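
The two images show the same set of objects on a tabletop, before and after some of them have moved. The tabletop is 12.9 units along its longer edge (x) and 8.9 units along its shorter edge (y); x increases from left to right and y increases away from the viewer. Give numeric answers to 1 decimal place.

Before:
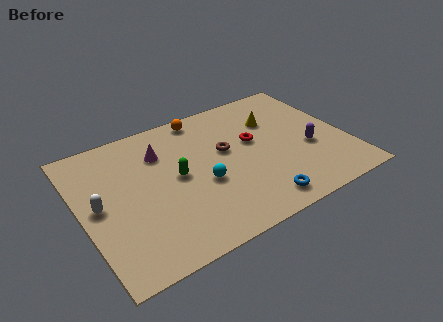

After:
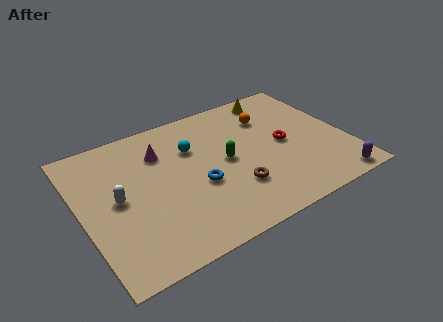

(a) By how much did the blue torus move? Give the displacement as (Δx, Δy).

(-2.5, 2.4)

The blue torus started near (8.0, 1.2) and ended near (5.5, 3.6).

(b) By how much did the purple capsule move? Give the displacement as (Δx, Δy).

(0.7, -2.7)

The purple capsule started near (11.0, 3.5) and ended near (11.7, 0.8).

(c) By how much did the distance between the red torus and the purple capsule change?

+1.0

Before: roughly 3.0 units apart; after: 4.0. That's 1.0 units further apart.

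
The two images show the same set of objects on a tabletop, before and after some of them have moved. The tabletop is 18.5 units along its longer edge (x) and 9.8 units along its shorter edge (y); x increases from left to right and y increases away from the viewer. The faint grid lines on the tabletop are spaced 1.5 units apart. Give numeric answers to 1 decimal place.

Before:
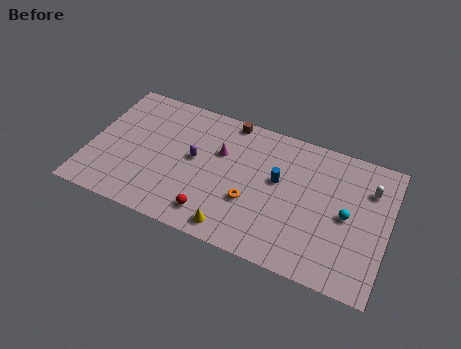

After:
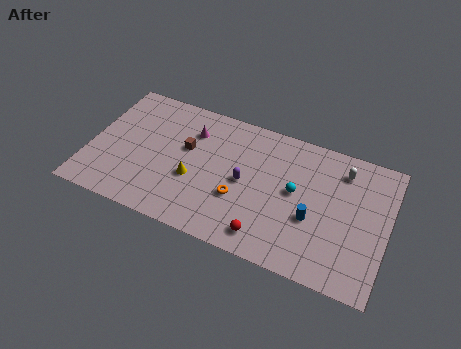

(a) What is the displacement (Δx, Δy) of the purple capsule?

(3.2, -0.5)

From the two frames, the purple capsule sits at roughly (6.5, 5.3) before and (9.7, 4.8) after.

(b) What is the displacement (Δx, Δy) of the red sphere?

(3.4, -0.2)

The red sphere started near (8.0, 1.7) and ended near (11.4, 1.5).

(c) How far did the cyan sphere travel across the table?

3.2

From (16.0, 4.8) to (12.8, 5.3), the cyan sphere covered √(3.2² + 0.5²) ≈ 3.2 units.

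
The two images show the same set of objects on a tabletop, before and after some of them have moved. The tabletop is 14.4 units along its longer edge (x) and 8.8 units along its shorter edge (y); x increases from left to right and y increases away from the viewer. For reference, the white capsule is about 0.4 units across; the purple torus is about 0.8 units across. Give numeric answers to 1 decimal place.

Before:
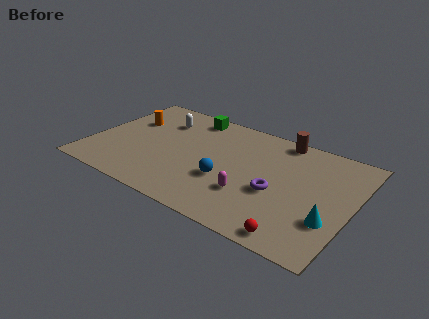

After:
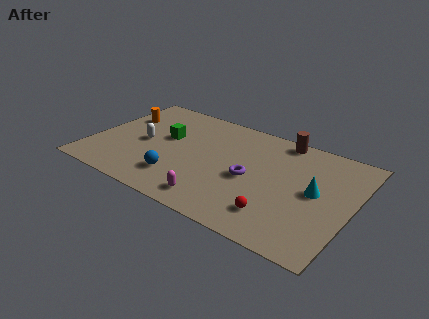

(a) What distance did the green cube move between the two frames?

2.7

The green cube moved from about (4.9, 7.7) to (3.9, 5.2), a distance of √(1.0² + 2.5²) ≈ 2.7.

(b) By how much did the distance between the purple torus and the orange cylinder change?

-1.0

Before: roughly 9.0 units apart; after: 8.0. That's 1.0 units closer together.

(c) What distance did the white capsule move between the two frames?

2.5

The white capsule moved from about (3.4, 6.6) to (2.8, 4.2), a distance of √(0.6² + 2.4²) ≈ 2.5.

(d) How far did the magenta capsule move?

2.2

From (9.1, 2.7) to (7.4, 1.3), the magenta capsule covered √(1.7² + 1.4²) ≈ 2.2 units.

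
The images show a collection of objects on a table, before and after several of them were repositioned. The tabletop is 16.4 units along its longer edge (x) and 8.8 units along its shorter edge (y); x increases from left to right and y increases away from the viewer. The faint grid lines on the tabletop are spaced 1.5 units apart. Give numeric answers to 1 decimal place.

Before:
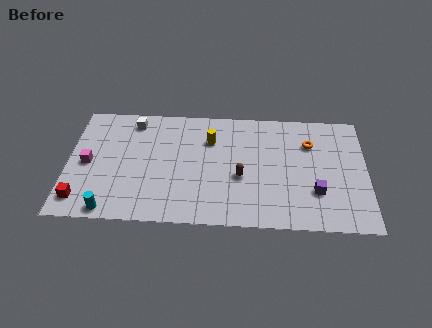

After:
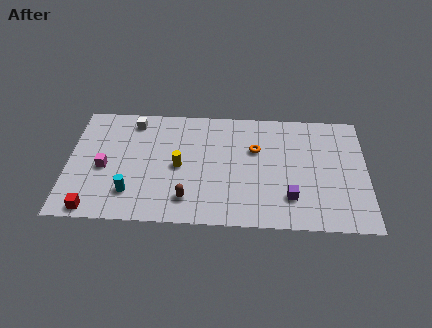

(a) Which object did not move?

the white cube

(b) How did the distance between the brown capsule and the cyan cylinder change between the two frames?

-4.5

They were about 7.6 units apart before and 3.1 after — 4.5 units closer together.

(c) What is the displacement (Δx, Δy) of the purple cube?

(-1.4, -0.5)

The purple cube started near (13.6, 2.7) and ended near (12.2, 2.2).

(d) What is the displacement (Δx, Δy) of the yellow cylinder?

(-1.7, -2.1)

From the two frames, the yellow cylinder sits at roughly (7.8, 6.3) before and (6.1, 4.2) after.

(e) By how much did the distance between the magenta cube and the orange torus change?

-3.9

They were about 12.4 units apart before and 8.5 after — 3.9 units closer together.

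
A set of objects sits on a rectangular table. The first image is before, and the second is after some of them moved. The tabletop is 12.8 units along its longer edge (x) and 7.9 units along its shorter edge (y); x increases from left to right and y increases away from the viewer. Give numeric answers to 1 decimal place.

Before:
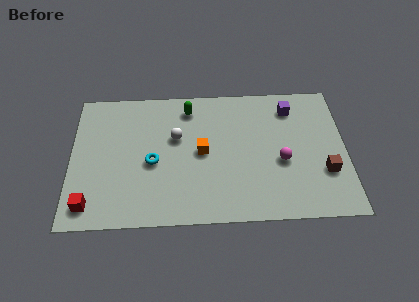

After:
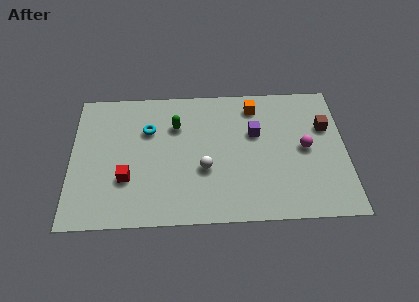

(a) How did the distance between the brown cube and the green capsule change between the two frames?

-0.5

The distance was about 7.5 in the first image and 7.0 in the second, so they moved 0.5 units closer together.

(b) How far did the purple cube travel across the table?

2.2

From (10.3, 6.4) to (8.6, 5.0), the purple cube covered √(1.7² + 1.4²) ≈ 2.2 units.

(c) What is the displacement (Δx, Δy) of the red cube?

(1.7, 1.4)

The red cube was at about (0.9, 1.2) and moved to about (2.6, 2.6).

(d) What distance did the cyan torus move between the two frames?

1.9

The cyan torus was near (3.8, 3.5) before and (3.6, 5.4) after, so it travelled √(0.2² + 1.9²) ≈ 1.9 units.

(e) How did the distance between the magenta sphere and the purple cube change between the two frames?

-0.6

Before: roughly 3.1 units apart; after: 2.5. That's 0.6 units closer together.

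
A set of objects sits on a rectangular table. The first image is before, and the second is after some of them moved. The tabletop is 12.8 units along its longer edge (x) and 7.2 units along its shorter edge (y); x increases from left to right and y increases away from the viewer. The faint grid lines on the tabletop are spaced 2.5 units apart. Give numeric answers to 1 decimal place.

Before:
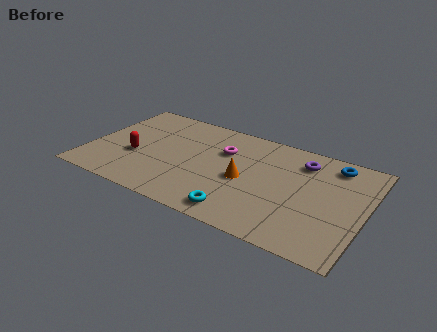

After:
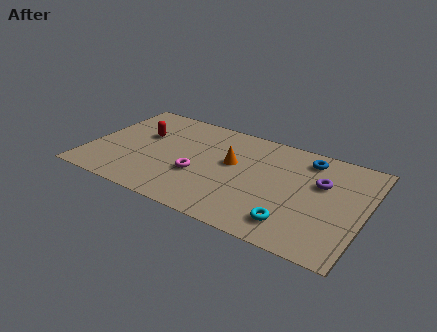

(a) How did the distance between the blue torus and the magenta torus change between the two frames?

+0.6

Before: roughly 5.1 units apart; after: 5.7. That's 0.6 units further apart.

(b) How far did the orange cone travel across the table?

1.1

The orange cone was near (7.3, 3.3) before and (6.6, 4.2) after, so it travelled √(0.7² + 0.9²) ≈ 1.1 units.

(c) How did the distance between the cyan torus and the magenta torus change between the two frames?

+0.7

They were about 4.1 units apart before and 4.8 after — 0.7 units further apart.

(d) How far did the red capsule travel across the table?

1.7

From (2.2, 2.8) to (2.3, 4.5), the red capsule covered √(0.1² + 1.7²) ≈ 1.7 units.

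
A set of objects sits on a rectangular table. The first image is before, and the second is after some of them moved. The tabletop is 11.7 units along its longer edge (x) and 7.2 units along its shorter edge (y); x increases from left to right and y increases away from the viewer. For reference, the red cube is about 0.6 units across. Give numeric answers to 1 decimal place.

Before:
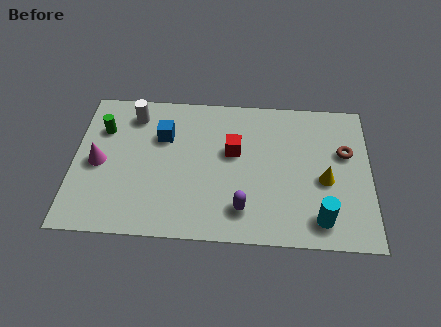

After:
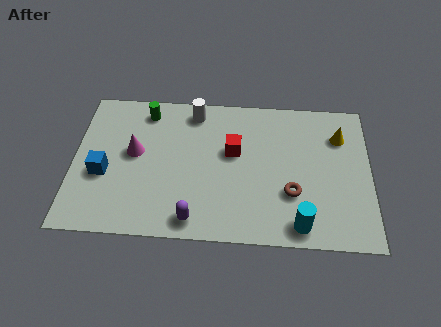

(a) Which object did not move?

the red cube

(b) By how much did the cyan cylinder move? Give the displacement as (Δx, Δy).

(-0.8, -0.3)

The cyan cylinder was at about (9.7, 1.2) and moved to about (8.9, 0.9).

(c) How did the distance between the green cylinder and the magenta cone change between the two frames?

+0.4

Before: roughly 1.7 units apart; after: 2.1. That's 0.4 units further apart.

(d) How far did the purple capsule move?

2.0

From (6.7, 1.5) to (4.8, 0.9), the purple capsule covered √(1.9² + 0.6²) ≈ 2.0 units.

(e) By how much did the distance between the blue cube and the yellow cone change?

+3.0

They were about 6.6 units apart before and 9.6 after — 3.0 units further apart.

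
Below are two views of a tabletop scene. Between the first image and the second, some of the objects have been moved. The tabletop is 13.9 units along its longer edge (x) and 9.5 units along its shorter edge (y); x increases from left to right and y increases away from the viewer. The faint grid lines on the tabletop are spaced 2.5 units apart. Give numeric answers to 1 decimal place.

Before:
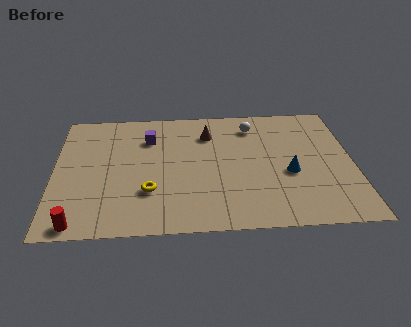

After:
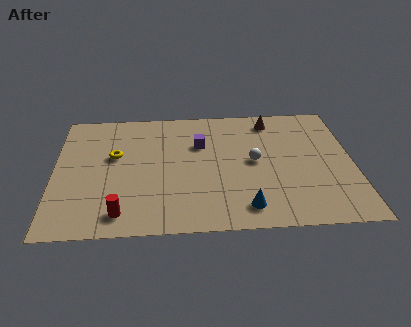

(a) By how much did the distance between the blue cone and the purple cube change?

-1.9

Before: roughly 7.2 units apart; after: 5.3. That's 1.9 units closer together.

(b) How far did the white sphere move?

2.8

From (9.3, 7.7) to (9.3, 4.9), the white sphere covered √(0.0² + 2.8²) ≈ 2.8 units.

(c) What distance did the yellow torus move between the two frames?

3.2

The yellow torus moved from about (4.4, 2.9) to (2.8, 5.7), a distance of √(1.6² + 2.8²) ≈ 3.2.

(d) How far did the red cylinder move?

2.0

The red cylinder was near (1.2, 0.8) before and (3.1, 1.4) after, so it travelled √(1.9² + 0.6²) ≈ 2.0 units.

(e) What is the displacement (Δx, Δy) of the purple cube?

(2.4, -0.6)

The purple cube started near (4.4, 7.0) and ended near (6.8, 6.4).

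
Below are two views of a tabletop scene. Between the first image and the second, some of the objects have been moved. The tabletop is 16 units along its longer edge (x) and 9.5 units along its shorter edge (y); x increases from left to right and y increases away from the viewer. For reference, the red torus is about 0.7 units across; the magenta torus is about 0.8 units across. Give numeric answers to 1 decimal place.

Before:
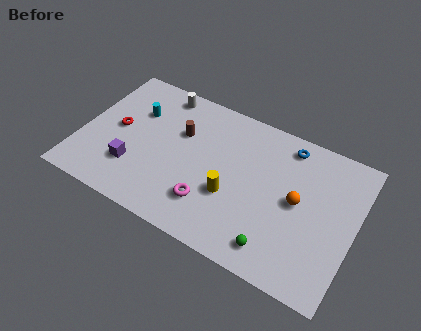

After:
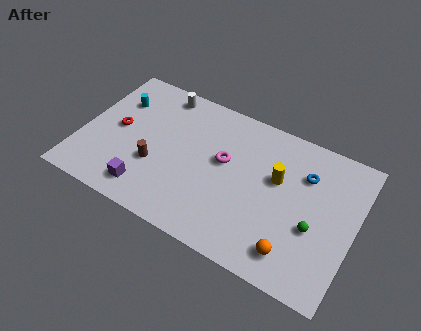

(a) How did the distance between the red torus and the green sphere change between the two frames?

+1.4

They were about 10.5 units apart before and 11.9 after — 1.4 units further apart.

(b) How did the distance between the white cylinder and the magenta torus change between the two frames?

-2.0

The distance was about 7.1 in the first image and 5.1 in the second, so they moved 2.0 units closer together.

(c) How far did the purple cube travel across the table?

1.5

From (3.3, 2.7) to (4.3, 1.6), the purple cube covered √(1.0² + 1.1²) ≈ 1.5 units.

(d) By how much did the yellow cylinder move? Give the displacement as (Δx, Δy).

(2.4, 2.3)

From the two frames, the yellow cylinder sits at roughly (9.0, 3.5) before and (11.4, 5.8) after.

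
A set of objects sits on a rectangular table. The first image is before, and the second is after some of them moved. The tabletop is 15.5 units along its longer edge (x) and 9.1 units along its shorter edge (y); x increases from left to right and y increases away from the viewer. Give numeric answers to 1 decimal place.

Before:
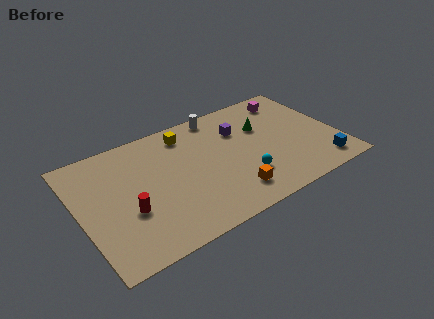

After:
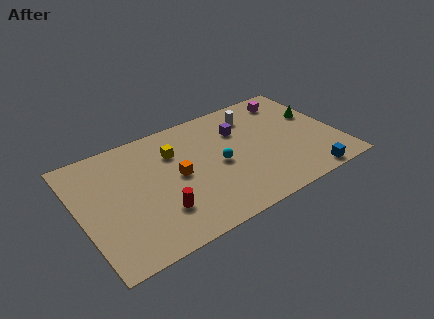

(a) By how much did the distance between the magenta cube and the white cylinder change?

-2.0

Before: roughly 4.4 units apart; after: 2.4. That's 2.0 units closer together.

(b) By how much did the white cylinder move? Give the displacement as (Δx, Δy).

(2.0, -1.0)

The white cylinder was at about (8.9, 8.2) and moved to about (10.9, 7.2).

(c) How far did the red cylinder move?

1.9

From (2.7, 3.4) to (4.4, 2.5), the red cylinder covered √(1.7² + 0.9²) ≈ 1.9 units.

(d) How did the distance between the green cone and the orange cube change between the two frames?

+3.8

Before: roughly 5.0 units apart; after: 8.8. That's 3.8 units further apart.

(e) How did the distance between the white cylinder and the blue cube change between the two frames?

-1.8

Before: roughly 8.6 units apart; after: 6.8. That's 1.8 units closer together.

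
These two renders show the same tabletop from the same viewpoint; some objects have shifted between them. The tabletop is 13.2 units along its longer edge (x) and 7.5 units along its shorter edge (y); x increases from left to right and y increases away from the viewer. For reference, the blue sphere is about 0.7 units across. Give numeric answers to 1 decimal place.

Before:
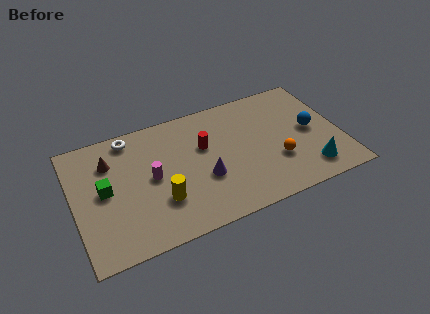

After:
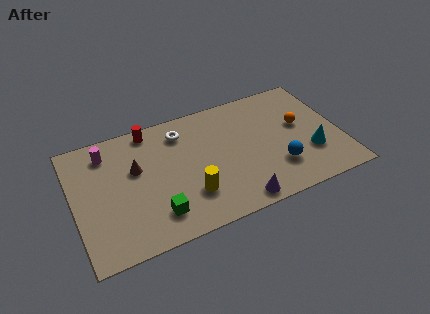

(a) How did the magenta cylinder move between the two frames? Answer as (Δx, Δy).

(-2.0, 2.3)

The magenta cylinder was at about (3.8, 3.8) and moved to about (1.8, 6.1).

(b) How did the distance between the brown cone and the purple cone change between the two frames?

+0.8

The distance was about 5.2 in the first image and 6.0 in the second, so they moved 0.8 units further apart.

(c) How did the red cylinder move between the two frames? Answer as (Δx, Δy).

(-2.5, 2.0)

The red cylinder started near (6.5, 4.7) and ended near (4.0, 6.7).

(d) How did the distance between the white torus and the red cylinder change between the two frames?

-2.3

They were about 4.0 units apart before and 1.7 after — 2.3 units closer together.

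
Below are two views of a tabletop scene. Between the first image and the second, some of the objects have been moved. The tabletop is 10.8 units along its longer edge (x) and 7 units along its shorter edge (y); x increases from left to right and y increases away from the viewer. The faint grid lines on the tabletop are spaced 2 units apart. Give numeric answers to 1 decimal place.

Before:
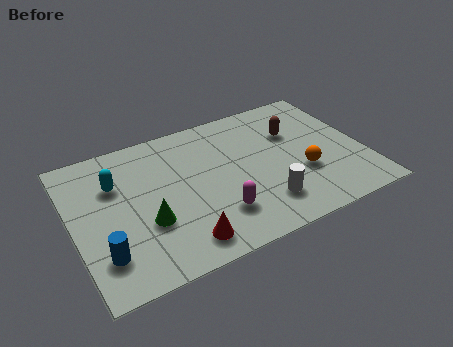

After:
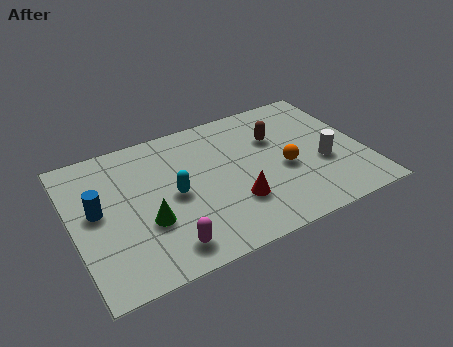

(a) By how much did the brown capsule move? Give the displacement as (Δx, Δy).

(-0.7, 0.0)

From the two frames, the brown capsule sits at roughly (8.4, 4.7) before and (7.7, 4.7) after.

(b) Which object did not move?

the green cone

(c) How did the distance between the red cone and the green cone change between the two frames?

+1.4

The distance was about 1.8 in the first image and 3.2 in the second, so they moved 1.4 units further apart.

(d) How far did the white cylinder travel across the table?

2.6

The white cylinder moved from about (6.8, 1.6) to (9.2, 2.7), a distance of √(2.4² + 1.1²) ≈ 2.6.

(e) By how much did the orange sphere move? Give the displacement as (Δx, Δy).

(-0.6, 0.5)

The orange sphere started near (8.4, 2.5) and ended near (7.8, 3.0).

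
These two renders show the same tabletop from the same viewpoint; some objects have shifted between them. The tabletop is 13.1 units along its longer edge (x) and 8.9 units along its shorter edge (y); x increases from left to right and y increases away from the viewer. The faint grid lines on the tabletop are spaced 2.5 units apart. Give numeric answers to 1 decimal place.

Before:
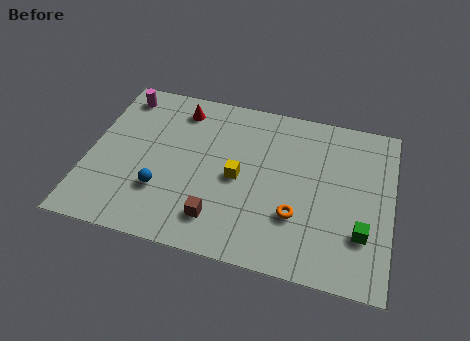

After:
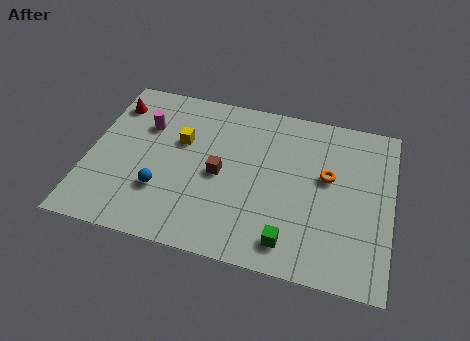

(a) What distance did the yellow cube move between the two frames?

3.0

The yellow cube moved from about (6.5, 4.2) to (3.9, 5.6), a distance of √(2.6² + 1.4²) ≈ 3.0.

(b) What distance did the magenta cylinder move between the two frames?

1.9

The magenta cylinder was near (1.1, 7.6) before and (2.3, 6.1) after, so it travelled √(1.2² + 1.5²) ≈ 1.9 units.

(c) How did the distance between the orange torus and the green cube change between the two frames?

+1.2

The distance was about 2.8 in the first image and 4.0 in the second, so they moved 1.2 units further apart.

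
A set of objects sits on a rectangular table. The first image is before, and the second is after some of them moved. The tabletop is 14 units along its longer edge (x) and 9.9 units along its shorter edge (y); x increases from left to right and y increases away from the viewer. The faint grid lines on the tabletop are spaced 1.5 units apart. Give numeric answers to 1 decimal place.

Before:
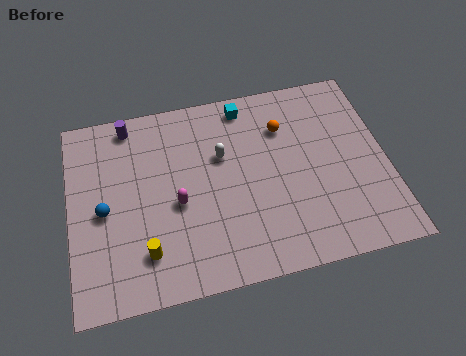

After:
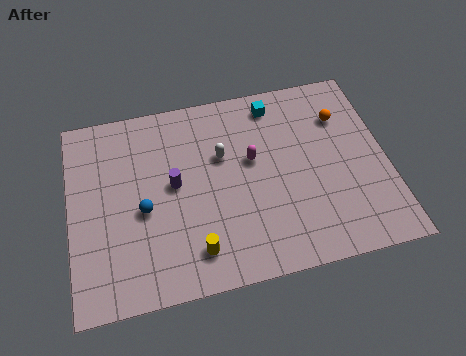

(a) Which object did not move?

the white capsule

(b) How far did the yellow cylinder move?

2.1

The yellow cylinder moved from about (3.2, 2.2) to (5.3, 1.8), a distance of √(2.1² + 0.4²) ≈ 2.1.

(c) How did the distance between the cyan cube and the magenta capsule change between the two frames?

-2.5

Before: roughly 5.5 units apart; after: 3.0. That's 2.5 units closer together.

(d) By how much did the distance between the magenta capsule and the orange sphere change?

-1.4

Before: roughly 5.7 units apart; after: 4.3. That's 1.4 units closer together.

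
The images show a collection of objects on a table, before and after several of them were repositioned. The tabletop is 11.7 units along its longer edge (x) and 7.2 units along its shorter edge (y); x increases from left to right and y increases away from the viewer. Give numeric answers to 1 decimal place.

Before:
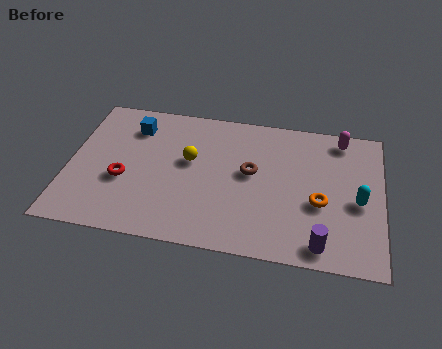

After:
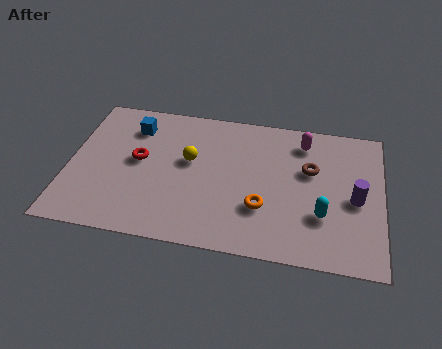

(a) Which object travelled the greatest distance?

the purple cylinder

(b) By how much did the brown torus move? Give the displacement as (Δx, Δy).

(2.2, 0.5)

From the two frames, the brown torus sits at roughly (6.8, 4.0) before and (9.0, 4.5) after.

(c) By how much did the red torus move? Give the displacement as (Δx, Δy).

(0.5, 1.1)

From the two frames, the red torus sits at roughly (2.1, 2.8) before and (2.6, 3.9) after.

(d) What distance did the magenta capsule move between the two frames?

1.5

The magenta capsule moved from about (10.1, 6.3) to (8.7, 5.9), a distance of √(1.4² + 0.4²) ≈ 1.5.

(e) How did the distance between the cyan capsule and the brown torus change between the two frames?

-1.8

Before: roughly 4.1 units apart; after: 2.3. That's 1.8 units closer together.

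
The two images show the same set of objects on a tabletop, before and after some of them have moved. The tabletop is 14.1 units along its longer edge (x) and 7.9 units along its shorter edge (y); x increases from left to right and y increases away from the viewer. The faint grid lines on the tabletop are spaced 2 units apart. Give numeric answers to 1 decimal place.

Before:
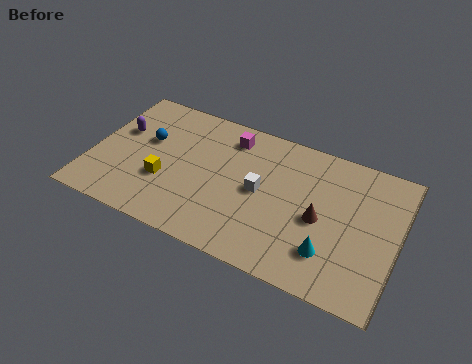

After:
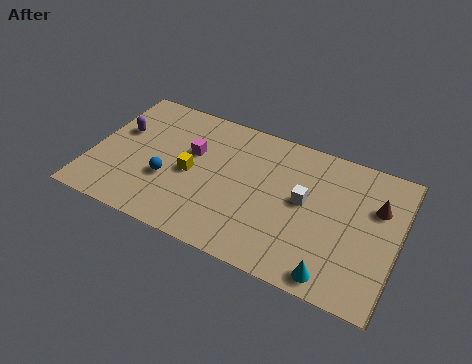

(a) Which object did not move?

the purple capsule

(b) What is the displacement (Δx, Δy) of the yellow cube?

(1.1, 0.9)

From the two frames, the yellow cube sits at roughly (3.5, 2.8) before and (4.6, 3.7) after.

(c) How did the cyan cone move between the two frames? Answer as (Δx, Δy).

(0.3, -1.1)

The cyan cone started near (11.2, 2.0) and ended near (11.5, 0.9).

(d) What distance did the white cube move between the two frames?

2.0

The white cube moved from about (7.8, 4.0) to (9.8, 4.3), a distance of √(2.0² + 0.3²) ≈ 2.0.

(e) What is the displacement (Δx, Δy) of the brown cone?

(2.4, 1.7)

From the two frames, the brown cone sits at roughly (10.6, 3.6) before and (13.0, 5.3) after.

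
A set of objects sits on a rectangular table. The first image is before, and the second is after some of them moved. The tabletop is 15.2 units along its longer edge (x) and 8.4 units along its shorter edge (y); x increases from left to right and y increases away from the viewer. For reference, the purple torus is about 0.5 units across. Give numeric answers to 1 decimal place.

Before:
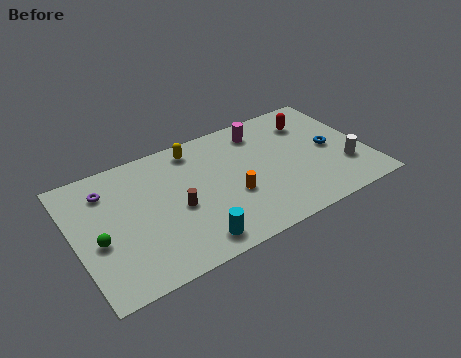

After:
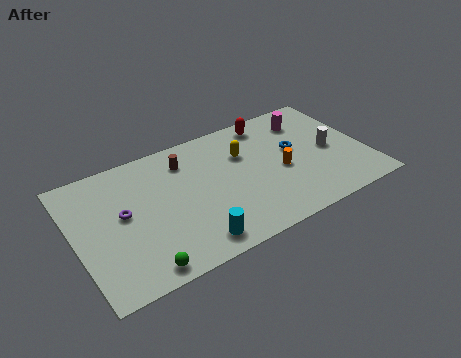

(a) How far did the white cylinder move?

1.6

The white cylinder was near (13.9, 2.5) before and (13.4, 4.0) after, so it travelled √(0.5² + 1.5²) ≈ 1.6 units.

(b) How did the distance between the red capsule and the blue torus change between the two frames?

+0.3

They were about 2.4 units apart before and 2.7 after — 0.3 units further apart.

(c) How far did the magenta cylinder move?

2.5

From (10.1, 6.9) to (12.6, 6.6), the magenta cylinder covered √(2.5² + 0.3²) ≈ 2.5 units.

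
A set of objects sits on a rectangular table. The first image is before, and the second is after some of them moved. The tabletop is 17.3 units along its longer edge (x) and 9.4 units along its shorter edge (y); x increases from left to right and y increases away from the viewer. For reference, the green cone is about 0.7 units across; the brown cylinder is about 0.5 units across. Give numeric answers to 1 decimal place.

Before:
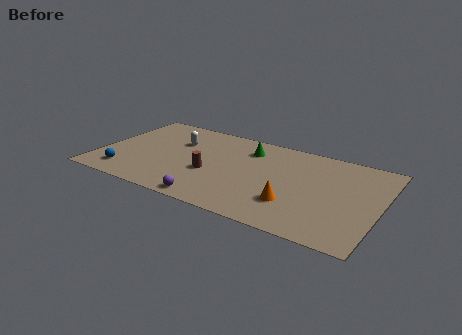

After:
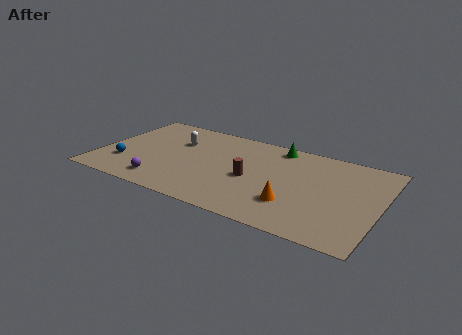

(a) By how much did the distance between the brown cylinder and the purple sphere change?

+3.0

They were about 2.8 units apart before and 5.8 after — 3.0 units further apart.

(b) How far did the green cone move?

2.0

From (8.9, 7.3) to (10.6, 8.3), the green cone covered √(1.7² + 1.0²) ≈ 2.0 units.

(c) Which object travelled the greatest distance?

the purple sphere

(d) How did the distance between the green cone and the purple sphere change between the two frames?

+2.6

Before: roughly 6.6 units apart; after: 9.2. That's 2.6 units further apart.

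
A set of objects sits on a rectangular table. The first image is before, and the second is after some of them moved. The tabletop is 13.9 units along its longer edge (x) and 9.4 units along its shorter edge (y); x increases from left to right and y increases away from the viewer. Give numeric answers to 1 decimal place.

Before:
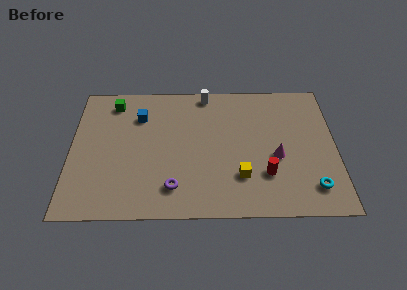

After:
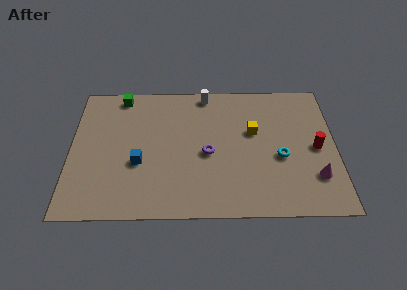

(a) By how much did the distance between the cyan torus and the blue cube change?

-2.9

Before: roughly 10.3 units apart; after: 7.4. That's 2.9 units closer together.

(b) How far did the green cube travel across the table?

0.6

The green cube was near (2.2, 7.9) before and (2.6, 8.4) after, so it travelled √(0.4² + 0.5²) ≈ 0.6 units.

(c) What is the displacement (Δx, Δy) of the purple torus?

(1.8, 2.3)

The purple torus started near (5.4, 1.9) and ended near (7.2, 4.2).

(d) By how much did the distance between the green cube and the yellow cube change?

-1.0

They were about 8.5 units apart before and 7.5 after — 1.0 units closer together.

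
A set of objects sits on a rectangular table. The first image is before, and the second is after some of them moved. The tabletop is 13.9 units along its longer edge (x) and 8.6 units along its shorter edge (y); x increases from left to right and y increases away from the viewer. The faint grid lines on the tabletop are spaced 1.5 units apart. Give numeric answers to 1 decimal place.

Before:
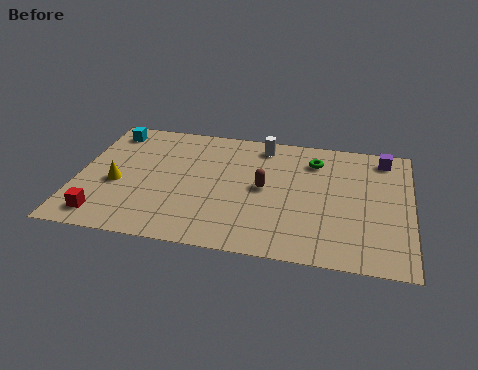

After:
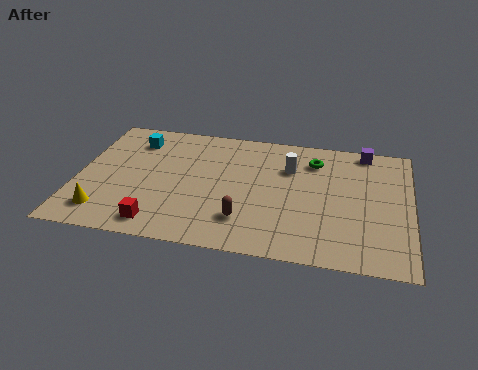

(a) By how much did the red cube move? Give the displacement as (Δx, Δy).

(2.3, -0.1)

The red cube was at about (1.3, 1.3) and moved to about (3.6, 1.2).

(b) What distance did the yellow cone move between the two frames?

2.0

The yellow cone moved from about (1.7, 3.6) to (1.3, 1.6), a distance of √(0.4² + 2.0²) ≈ 2.0.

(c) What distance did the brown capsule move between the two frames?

2.4

From (7.8, 4.4) to (7.1, 2.1), the brown capsule covered √(0.7² + 2.3²) ≈ 2.4 units.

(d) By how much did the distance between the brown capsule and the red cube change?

-3.6

They were about 7.2 units apart before and 3.6 after — 3.6 units closer together.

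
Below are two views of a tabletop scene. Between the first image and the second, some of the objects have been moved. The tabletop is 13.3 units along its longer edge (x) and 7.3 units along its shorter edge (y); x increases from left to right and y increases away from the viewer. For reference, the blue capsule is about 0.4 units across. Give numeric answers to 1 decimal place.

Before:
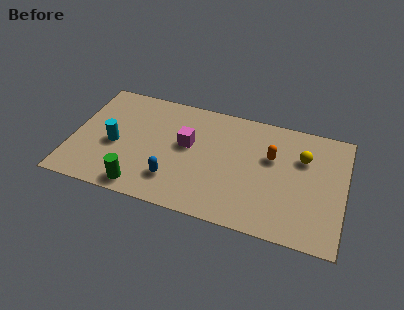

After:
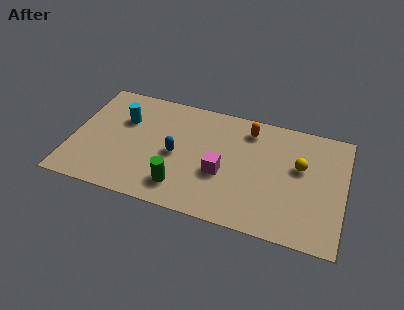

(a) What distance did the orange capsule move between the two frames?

1.8

The orange capsule was near (9.7, 4.6) before and (8.5, 6.0) after, so it travelled √(1.2² + 1.4²) ≈ 1.8 units.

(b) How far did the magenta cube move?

2.2

The magenta cube moved from about (5.6, 4.2) to (7.4, 2.9), a distance of √(1.8² + 1.3²) ≈ 2.2.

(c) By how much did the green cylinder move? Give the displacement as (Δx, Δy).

(1.9, 0.6)

The green cylinder was at about (3.6, 0.9) and moved to about (5.5, 1.5).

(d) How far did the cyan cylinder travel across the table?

1.7

The cyan cylinder was near (2.1, 3.2) before and (2.4, 4.9) after, so it travelled √(0.3² + 1.7²) ≈ 1.7 units.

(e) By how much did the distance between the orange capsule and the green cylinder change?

-1.7

The distance was about 7.1 in the first image and 5.4 in the second, so they moved 1.7 units closer together.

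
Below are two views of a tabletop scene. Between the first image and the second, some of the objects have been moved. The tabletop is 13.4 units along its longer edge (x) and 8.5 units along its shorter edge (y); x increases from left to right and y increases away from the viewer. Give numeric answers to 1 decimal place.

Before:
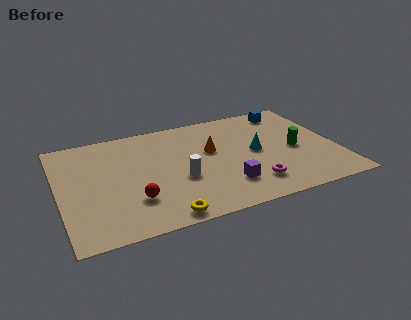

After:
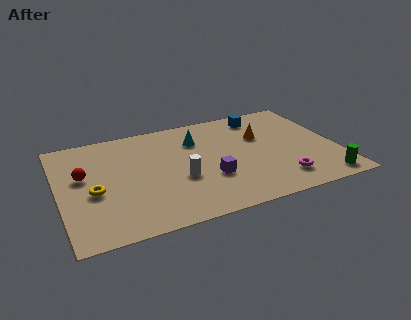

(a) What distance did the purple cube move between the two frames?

1.1

From (7.8, 2.1) to (7.1, 2.9), the purple cube covered √(0.7² + 0.8²) ≈ 1.1 units.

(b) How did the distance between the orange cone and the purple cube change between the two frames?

+0.8

The distance was about 3.0 in the first image and 3.8 in the second, so they moved 0.8 units further apart.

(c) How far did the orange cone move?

2.5

The orange cone was near (7.4, 5.1) before and (9.9, 5.5) after, so it travelled √(2.5² + 0.4²) ≈ 2.5 units.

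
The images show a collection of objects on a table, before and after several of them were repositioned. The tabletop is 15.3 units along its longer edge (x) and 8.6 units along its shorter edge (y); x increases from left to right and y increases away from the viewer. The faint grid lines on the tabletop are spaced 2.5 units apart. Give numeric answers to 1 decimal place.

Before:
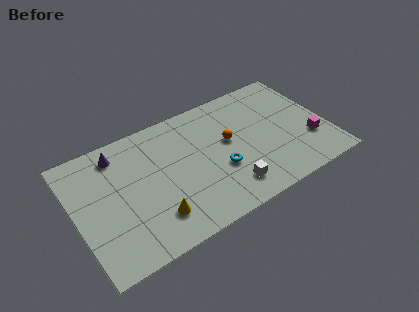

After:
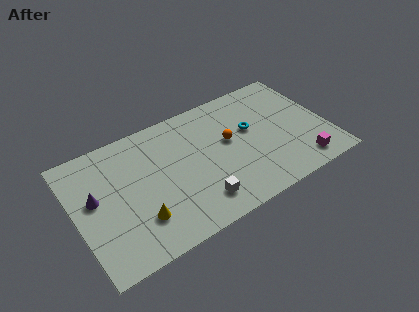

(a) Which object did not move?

the orange sphere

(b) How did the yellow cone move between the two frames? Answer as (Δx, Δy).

(-0.9, 0.3)

The yellow cone started near (4.4, 2.0) and ended near (3.5, 2.3).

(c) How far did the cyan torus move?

2.9

The cyan torus was near (8.6, 3.2) before and (10.8, 5.1) after, so it travelled √(2.2² + 1.9²) ≈ 2.9 units.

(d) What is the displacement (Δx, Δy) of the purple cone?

(-1.7, -2.3)

The purple cone started near (2.9, 7.2) and ended near (1.2, 4.9).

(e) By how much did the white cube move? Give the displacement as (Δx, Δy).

(-1.9, 0.0)

From the two frames, the white cube sits at roughly (8.9, 1.7) before and (7.0, 1.7) after.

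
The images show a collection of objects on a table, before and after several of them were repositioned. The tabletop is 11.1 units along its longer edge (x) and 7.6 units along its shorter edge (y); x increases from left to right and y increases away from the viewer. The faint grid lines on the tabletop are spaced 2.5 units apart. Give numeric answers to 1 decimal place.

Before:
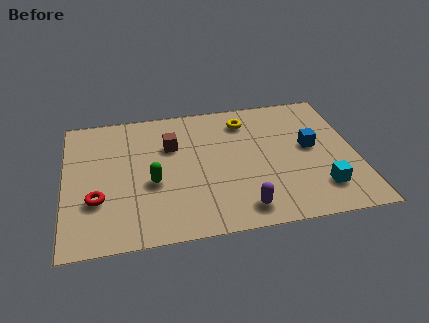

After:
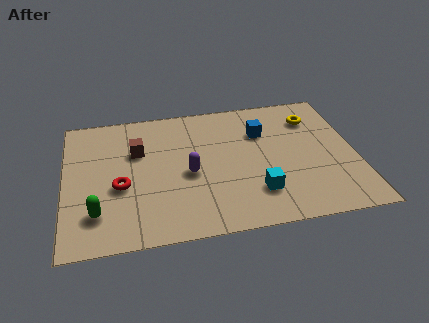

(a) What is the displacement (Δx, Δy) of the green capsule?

(-2.1, -1.3)

The green capsule was at about (3.3, 3.1) and moved to about (1.2, 1.8).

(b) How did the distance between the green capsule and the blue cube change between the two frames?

+1.1

The distance was about 6.2 in the first image and 7.3 in the second, so they moved 1.1 units further apart.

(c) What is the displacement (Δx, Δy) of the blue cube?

(-1.8, 1.2)

From the two frames, the blue cube sits at roughly (9.4, 4.1) before and (7.6, 5.3) after.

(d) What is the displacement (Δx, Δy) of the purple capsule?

(-1.9, 2.3)

The purple capsule was at about (6.6, 1.1) and moved to about (4.7, 3.4).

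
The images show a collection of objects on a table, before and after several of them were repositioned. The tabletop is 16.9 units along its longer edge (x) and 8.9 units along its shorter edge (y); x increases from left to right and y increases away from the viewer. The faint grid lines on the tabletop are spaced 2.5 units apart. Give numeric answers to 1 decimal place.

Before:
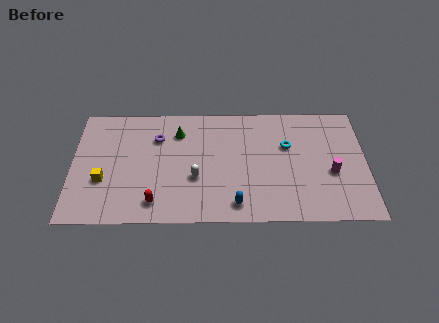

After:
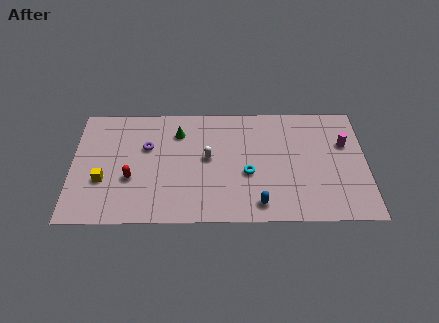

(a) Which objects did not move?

the yellow cube and the green cone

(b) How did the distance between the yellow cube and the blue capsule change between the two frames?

+1.3

The distance was about 7.8 in the first image and 9.1 in the second, so they moved 1.3 units further apart.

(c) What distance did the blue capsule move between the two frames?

1.3

The blue capsule was near (9.4, 1.3) before and (10.7, 1.3) after, so it travelled √(1.3² + 0.0²) ≈ 1.3 units.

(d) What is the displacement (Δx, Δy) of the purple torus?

(-0.6, -0.7)

The purple torus started near (4.9, 6.4) and ended near (4.3, 5.7).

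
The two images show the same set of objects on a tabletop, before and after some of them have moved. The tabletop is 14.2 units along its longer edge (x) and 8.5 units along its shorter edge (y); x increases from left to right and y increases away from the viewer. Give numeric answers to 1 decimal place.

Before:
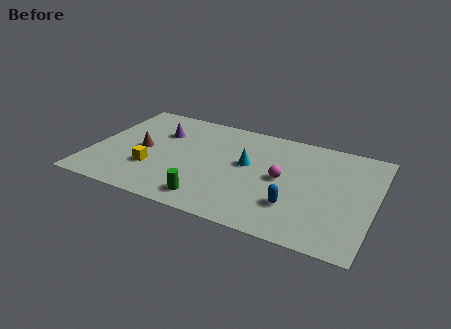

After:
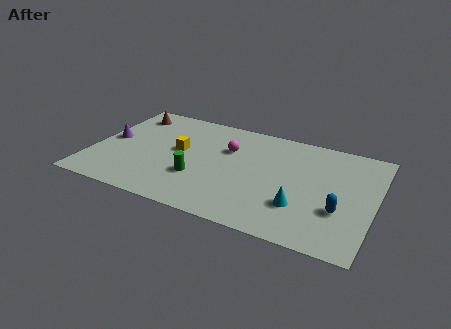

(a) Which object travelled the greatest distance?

the cyan cone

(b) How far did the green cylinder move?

1.7

From (6.3, 1.3) to (5.5, 2.8), the green cylinder covered √(0.8² + 1.5²) ≈ 1.7 units.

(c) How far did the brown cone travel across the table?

3.1

The brown cone was near (2.5, 4.1) before and (1.4, 7.0) after, so it travelled √(1.1² + 2.9²) ≈ 3.1 units.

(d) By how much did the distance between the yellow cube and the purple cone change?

+0.3

The distance was about 3.2 in the first image and 3.5 in the second, so they moved 0.3 units further apart.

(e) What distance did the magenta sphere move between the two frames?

3.2

The magenta sphere moved from about (9.6, 4.3) to (6.7, 5.7), a distance of √(2.9² + 1.4²) ≈ 3.2.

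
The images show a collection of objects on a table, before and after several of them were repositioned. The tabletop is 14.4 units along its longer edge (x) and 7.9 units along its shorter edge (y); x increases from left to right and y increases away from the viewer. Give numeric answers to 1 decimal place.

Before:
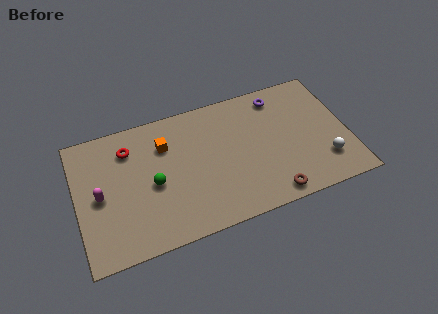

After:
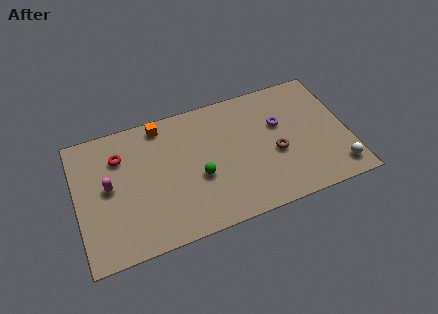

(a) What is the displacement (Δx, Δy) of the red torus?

(-0.5, -0.3)

The red torus was at about (2.9, 6.1) and moved to about (2.4, 5.8).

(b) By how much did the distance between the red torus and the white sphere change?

+1.2

They were about 10.9 units apart before and 12.1 after — 1.2 units further apart.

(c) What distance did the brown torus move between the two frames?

2.5

The brown torus was near (10.0, 0.9) before and (10.5, 3.3) after, so it travelled √(0.5² + 2.4²) ≈ 2.5 units.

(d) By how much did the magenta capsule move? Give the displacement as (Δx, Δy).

(0.5, 0.4)

The magenta capsule was at about (1.2, 3.8) and moved to about (1.7, 4.2).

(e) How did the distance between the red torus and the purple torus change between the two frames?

+0.4

The distance was about 8.1 in the first image and 8.5 in the second, so they moved 0.4 units further apart.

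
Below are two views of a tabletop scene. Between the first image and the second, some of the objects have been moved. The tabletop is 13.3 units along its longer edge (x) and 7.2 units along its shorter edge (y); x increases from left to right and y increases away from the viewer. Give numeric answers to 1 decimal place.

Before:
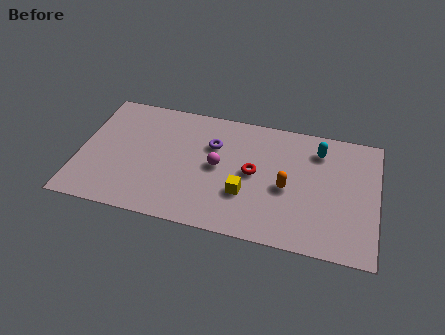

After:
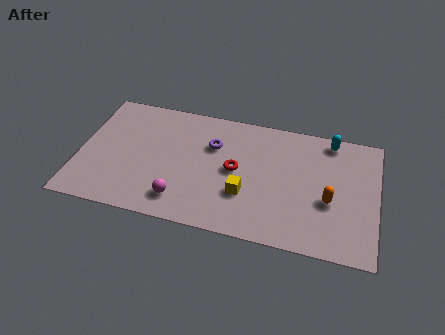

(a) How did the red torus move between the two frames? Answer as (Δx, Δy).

(-0.8, 0.0)

The red torus started near (7.8, 3.7) and ended near (7.0, 3.7).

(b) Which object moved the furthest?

the magenta sphere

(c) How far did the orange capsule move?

1.9

The orange capsule moved from about (9.3, 3.2) to (11.2, 2.9), a distance of √(1.9² + 0.3²) ≈ 1.9.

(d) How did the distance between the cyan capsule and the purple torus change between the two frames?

+0.6

They were about 4.8 units apart before and 5.4 after — 0.6 units further apart.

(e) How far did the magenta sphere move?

2.7

The magenta sphere moved from about (6.2, 3.7) to (4.7, 1.4), a distance of √(1.5² + 2.3²) ≈ 2.7.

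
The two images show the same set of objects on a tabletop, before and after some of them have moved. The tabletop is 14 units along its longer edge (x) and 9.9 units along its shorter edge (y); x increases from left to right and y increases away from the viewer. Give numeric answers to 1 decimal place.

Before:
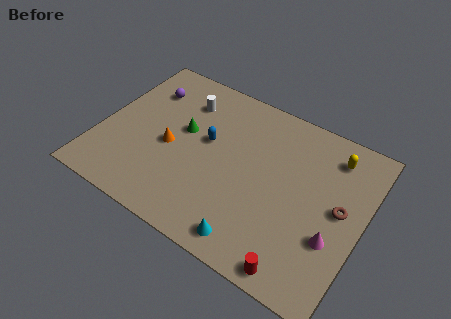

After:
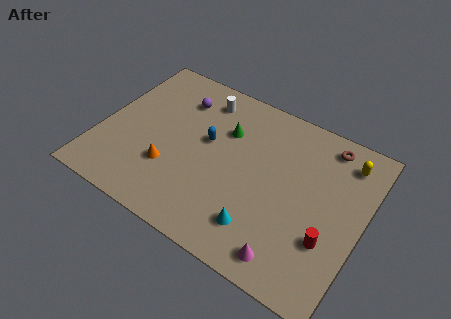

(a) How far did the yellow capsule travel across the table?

0.7

The yellow capsule was near (12.0, 8.1) before and (12.7, 8.1) after, so it travelled √(0.7² + 0.0²) ≈ 0.7 units.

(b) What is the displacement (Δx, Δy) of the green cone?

(2.1, 1.1)

The green cone was at about (4.3, 5.7) and moved to about (6.4, 6.8).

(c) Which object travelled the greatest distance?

the brown torus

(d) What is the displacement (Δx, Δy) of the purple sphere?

(1.8, 0.2)

The purple sphere started near (1.9, 7.4) and ended near (3.7, 7.6).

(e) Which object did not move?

the blue capsule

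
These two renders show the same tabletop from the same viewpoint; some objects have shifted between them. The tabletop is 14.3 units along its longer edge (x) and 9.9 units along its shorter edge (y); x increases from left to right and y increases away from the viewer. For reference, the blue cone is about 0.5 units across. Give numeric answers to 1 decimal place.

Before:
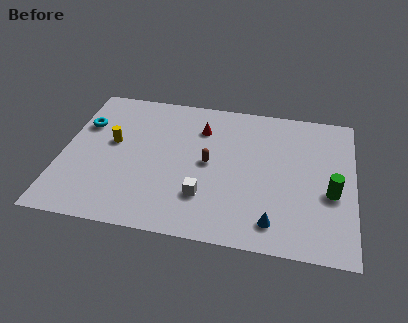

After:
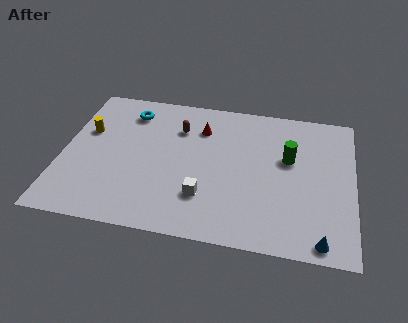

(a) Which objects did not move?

the red cone and the white cube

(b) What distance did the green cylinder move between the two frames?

2.9

From (13.2, 4.0) to (11.1, 6.0), the green cylinder covered √(2.1² + 2.0²) ≈ 2.9 units.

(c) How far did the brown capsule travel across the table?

2.7

From (7.2, 5.0) to (5.6, 7.2), the brown capsule covered √(1.6² + 2.2²) ≈ 2.7 units.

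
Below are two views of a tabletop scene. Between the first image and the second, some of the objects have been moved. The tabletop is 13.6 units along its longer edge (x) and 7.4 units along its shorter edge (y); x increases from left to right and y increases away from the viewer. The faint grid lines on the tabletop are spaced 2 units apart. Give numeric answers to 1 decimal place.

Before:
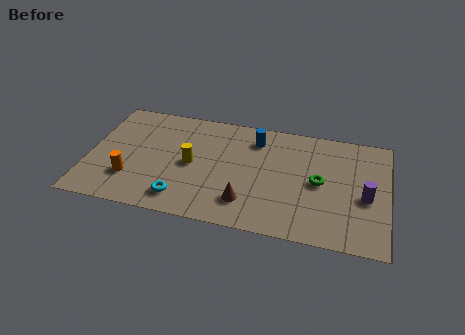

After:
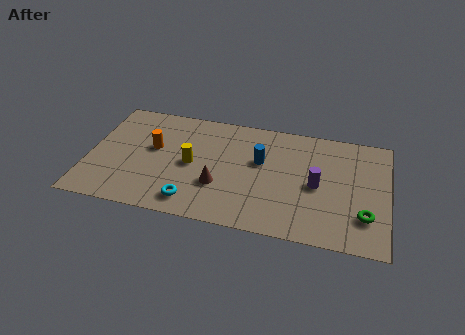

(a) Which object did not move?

the yellow cylinder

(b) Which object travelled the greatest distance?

the green torus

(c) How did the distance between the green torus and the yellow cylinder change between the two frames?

+2.3

Before: roughly 5.8 units apart; after: 8.1. That's 2.3 units further apart.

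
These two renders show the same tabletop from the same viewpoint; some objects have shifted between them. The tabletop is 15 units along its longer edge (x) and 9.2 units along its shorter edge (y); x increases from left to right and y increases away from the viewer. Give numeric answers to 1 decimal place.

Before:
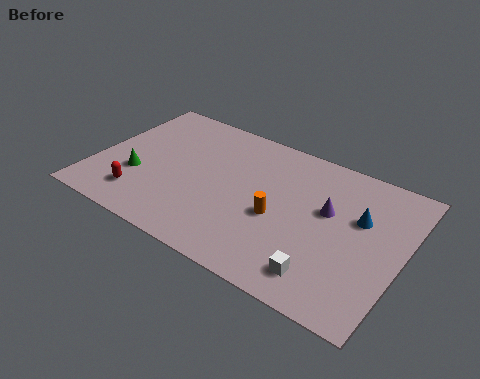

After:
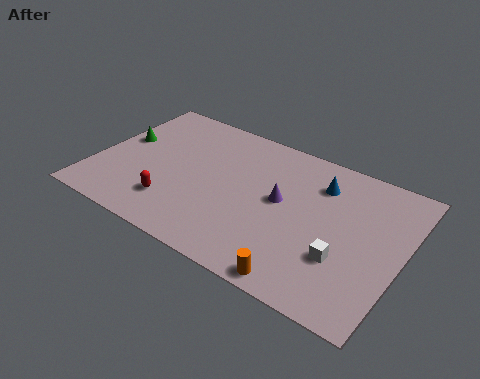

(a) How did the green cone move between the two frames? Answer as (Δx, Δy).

(-1.2, 2.1)

The green cone started near (2.2, 3.2) and ended near (1.0, 5.3).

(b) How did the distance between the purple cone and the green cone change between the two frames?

-1.3

They were about 9.4 units apart before and 8.1 after — 1.3 units closer together.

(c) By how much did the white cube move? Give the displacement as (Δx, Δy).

(0.7, 1.4)

From the two frames, the white cube sits at roughly (11.7, 1.6) before and (12.4, 3.0) after.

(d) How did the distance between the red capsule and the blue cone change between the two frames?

-2.8

They were about 10.9 units apart before and 8.1 after — 2.8 units closer together.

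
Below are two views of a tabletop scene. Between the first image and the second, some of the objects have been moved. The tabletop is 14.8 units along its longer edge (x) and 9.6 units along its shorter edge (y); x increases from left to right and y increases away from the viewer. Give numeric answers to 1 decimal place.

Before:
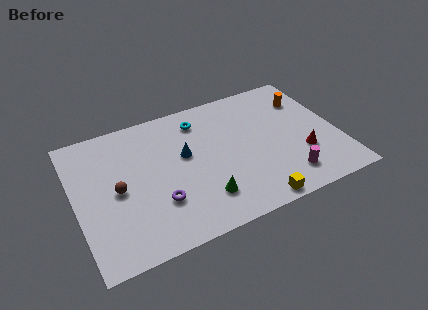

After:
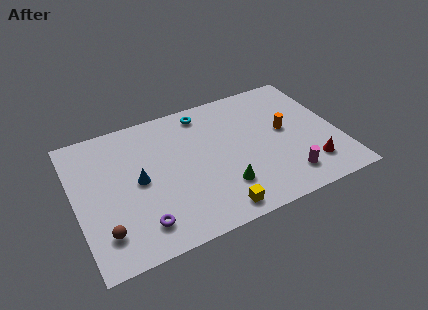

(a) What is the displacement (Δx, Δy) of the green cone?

(1.2, 0.3)

The green cone was at about (6.8, 2.2) and moved to about (8.0, 2.5).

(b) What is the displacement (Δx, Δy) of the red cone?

(0.3, -1.0)

From the two frames, the red cone sits at roughly (12.6, 3.1) before and (12.9, 2.1) after.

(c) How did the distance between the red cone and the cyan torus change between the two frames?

+1.1

Before: roughly 7.1 units apart; after: 8.2. That's 1.1 units further apart.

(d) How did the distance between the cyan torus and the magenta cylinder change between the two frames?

+0.3

The distance was about 7.3 in the first image and 7.6 in the second, so they moved 0.3 units further apart.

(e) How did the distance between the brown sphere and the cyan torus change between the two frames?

+2.9

Before: roughly 5.9 units apart; after: 8.8. That's 2.9 units further apart.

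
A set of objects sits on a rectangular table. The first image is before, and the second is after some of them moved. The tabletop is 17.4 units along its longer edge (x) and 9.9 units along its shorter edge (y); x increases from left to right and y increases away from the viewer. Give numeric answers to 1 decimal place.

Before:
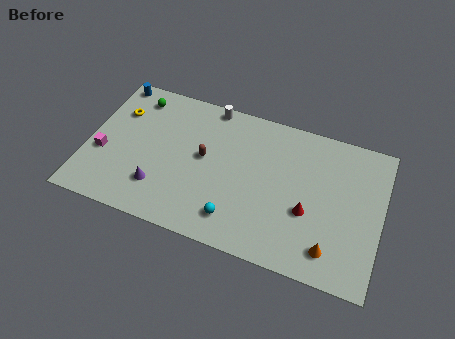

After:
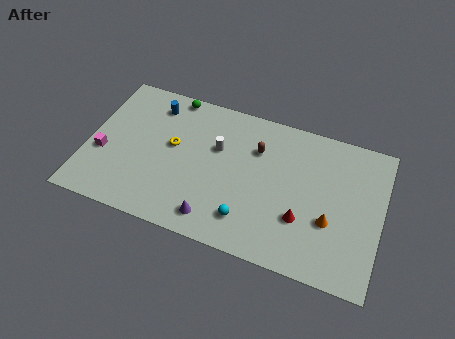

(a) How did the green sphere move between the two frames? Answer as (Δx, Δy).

(2.1, 0.8)

The green sphere was at about (2.5, 8.3) and moved to about (4.6, 9.1).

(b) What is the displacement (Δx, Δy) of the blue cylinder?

(2.6, -0.9)

The blue cylinder started near (1.0, 9.0) and ended near (3.6, 8.1).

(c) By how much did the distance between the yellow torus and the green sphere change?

+1.9

Before: roughly 1.6 units apart; after: 3.5. That's 1.9 units further apart.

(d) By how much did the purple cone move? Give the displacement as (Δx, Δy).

(3.4, -1.0)

The purple cone started near (4.5, 2.5) and ended near (7.9, 1.5).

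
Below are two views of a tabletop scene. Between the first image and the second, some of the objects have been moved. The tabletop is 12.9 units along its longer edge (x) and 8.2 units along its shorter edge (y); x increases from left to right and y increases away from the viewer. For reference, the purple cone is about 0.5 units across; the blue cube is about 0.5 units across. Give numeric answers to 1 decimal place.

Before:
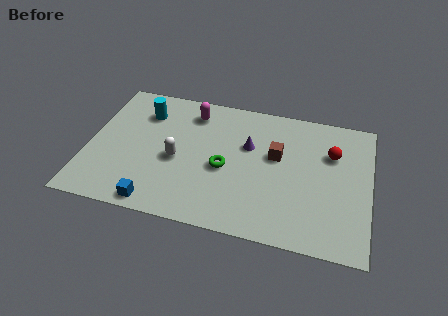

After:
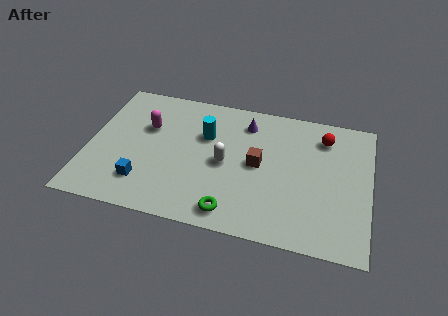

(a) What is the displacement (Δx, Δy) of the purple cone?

(-0.2, 1.4)

From the two frames, the purple cone sits at roughly (7.3, 5.2) before and (7.1, 6.6) after.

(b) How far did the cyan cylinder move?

3.0

The cyan cylinder moved from about (2.4, 6.2) to (5.3, 5.4), a distance of √(2.9² + 0.8²) ≈ 3.0.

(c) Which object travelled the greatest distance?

the cyan cylinder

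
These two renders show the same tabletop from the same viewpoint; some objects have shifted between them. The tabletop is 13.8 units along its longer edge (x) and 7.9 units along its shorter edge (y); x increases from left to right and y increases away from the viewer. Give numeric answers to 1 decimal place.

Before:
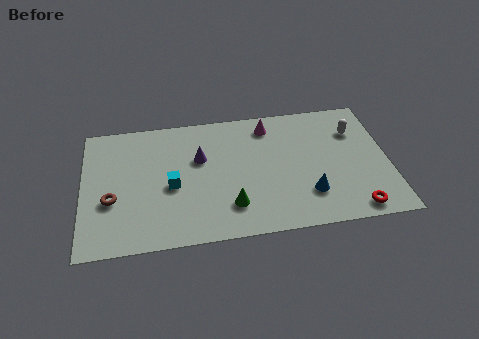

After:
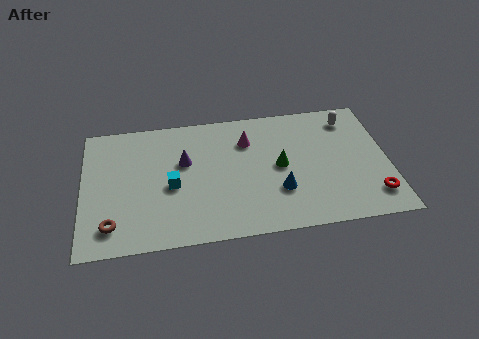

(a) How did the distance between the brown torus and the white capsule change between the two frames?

+0.6

The distance was about 11.4 in the first image and 12.0 in the second, so they moved 0.6 units further apart.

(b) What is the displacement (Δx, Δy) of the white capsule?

(-0.2, 0.8)

The white capsule started near (12.4, 5.7) and ended near (12.2, 6.5).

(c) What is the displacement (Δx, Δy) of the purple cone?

(-0.7, -0.1)

The purple cone started near (5.3, 5.0) and ended near (4.6, 4.9).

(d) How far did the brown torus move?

1.5

The brown torus moved from about (1.3, 3.0) to (1.3, 1.5), a distance of √(0.0² + 1.5²) ≈ 1.5.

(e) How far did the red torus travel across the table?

1.1

The red torus was near (12.1, 0.9) before and (13.0, 1.6) after, so it travelled √(0.9² + 0.7²) ≈ 1.1 units.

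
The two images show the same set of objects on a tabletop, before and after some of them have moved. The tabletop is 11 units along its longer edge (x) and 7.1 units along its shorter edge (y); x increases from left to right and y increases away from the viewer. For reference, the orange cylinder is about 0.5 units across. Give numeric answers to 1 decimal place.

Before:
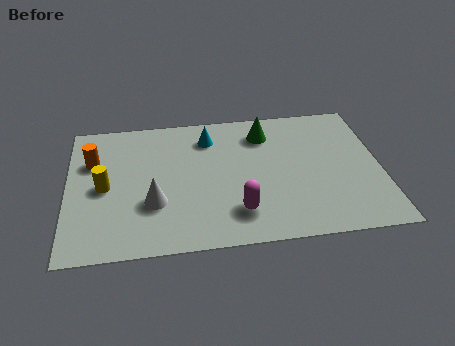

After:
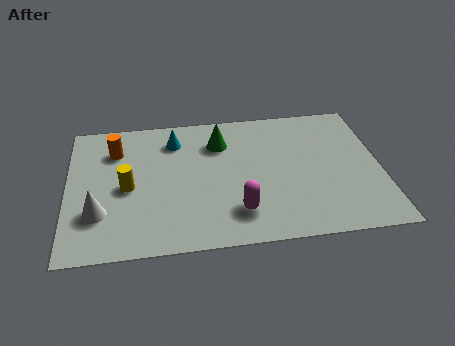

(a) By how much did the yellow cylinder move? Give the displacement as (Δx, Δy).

(0.8, -0.1)

The yellow cylinder was at about (1.3, 3.4) and moved to about (2.1, 3.3).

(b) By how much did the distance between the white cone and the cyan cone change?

+0.6

They were about 3.8 units apart before and 4.4 after — 0.6 units further apart.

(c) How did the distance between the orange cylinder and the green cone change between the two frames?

-2.5

They were about 6.2 units apart before and 3.7 after — 2.5 units closer together.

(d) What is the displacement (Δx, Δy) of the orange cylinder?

(0.8, 0.5)

From the two frames, the orange cylinder sits at roughly (0.9, 4.8) before and (1.7, 5.3) after.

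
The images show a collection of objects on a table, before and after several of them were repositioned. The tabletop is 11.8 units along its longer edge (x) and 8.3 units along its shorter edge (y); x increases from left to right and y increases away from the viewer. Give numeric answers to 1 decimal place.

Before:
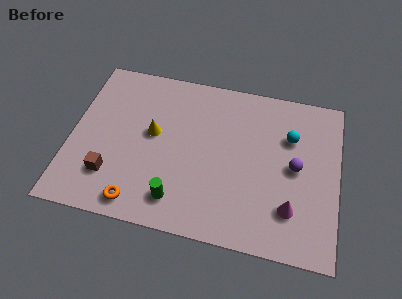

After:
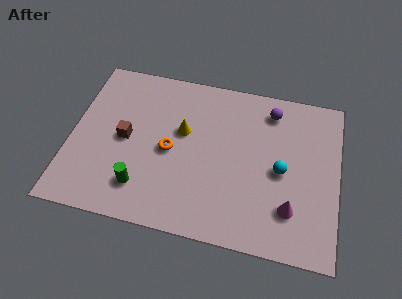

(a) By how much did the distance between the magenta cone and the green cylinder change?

+1.6

The distance was about 4.9 in the first image and 6.5 in the second, so they moved 1.6 units further apart.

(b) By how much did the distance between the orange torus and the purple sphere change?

-2.2

They were about 7.4 units apart before and 5.2 after — 2.2 units closer together.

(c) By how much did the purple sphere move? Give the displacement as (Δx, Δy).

(-1.2, 2.7)

The purple sphere started near (9.9, 4.2) and ended near (8.7, 6.9).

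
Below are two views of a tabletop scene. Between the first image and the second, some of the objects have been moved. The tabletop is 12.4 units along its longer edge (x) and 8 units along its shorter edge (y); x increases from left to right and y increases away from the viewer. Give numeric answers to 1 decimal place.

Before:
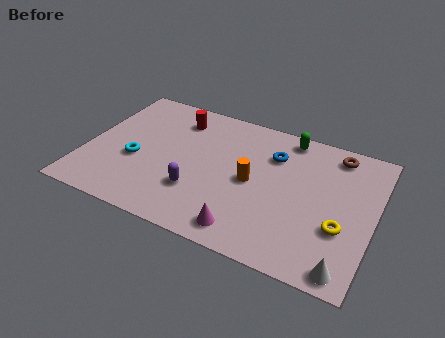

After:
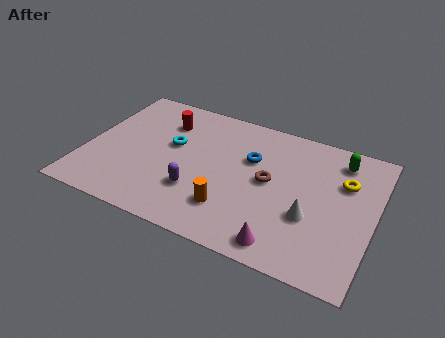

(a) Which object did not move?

the purple capsule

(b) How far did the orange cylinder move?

2.0

From (7.2, 3.9) to (6.5, 2.0), the orange cylinder covered √(0.7² + 1.9²) ≈ 2.0 units.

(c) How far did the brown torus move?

3.7

The brown torus moved from about (10.5, 6.9) to (7.9, 4.2), a distance of √(2.6² + 2.7²) ≈ 3.7.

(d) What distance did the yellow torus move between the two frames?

2.6

From (11.1, 2.8) to (11.0, 5.4), the yellow torus covered √(0.1² + 2.6²) ≈ 2.6 units.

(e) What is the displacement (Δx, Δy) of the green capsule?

(2.3, -0.5)

The green capsule was at about (8.4, 7.1) and moved to about (10.7, 6.6).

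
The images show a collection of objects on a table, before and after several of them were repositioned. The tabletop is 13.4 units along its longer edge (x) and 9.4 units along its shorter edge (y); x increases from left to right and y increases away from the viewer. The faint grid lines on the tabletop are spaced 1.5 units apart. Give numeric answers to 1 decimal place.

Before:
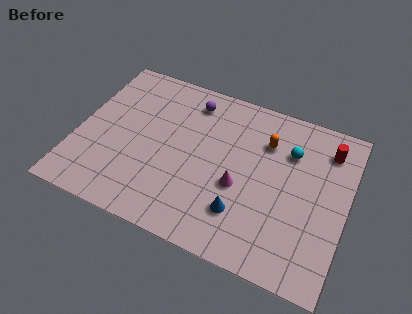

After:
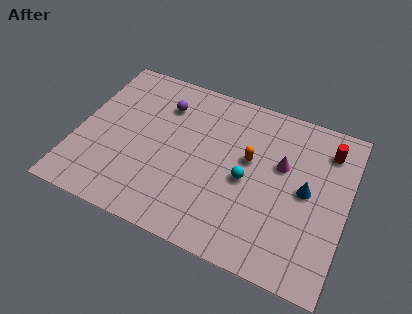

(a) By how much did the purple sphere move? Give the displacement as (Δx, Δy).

(-1.3, -0.7)

From the two frames, the purple sphere sits at roughly (5.3, 7.8) before and (4.0, 7.1) after.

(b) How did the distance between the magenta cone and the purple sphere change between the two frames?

+1.3

Before: roughly 4.9 units apart; after: 6.2. That's 1.3 units further apart.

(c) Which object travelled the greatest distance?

the blue cone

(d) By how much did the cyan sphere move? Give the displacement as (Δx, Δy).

(-1.9, -2.4)

From the two frames, the cyan sphere sits at roughly (10.4, 6.7) before and (8.5, 4.3) after.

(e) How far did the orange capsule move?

1.5

The orange capsule moved from about (9.2, 6.8) to (8.5, 5.5), a distance of √(0.7² + 1.3²) ≈ 1.5.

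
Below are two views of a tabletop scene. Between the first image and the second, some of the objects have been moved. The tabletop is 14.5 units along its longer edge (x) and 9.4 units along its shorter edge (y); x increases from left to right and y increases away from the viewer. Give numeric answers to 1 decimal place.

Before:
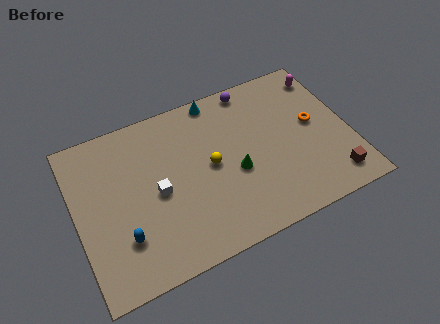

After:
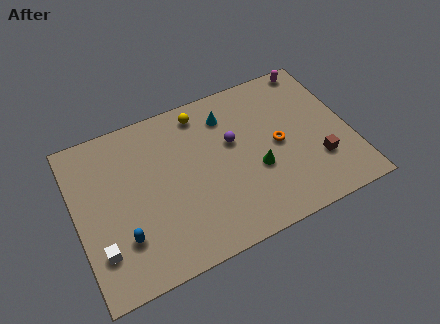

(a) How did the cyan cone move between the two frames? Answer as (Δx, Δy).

(0.4, -1.2)

The cyan cone was at about (7.9, 8.6) and moved to about (8.3, 7.4).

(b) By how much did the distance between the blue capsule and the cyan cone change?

-0.5

They were about 8.3 units apart before and 7.8 after — 0.5 units closer together.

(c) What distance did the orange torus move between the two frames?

2.1

The orange torus was near (12.7, 5.1) before and (10.7, 4.6) after, so it travelled √(2.0² + 0.5²) ≈ 2.1 units.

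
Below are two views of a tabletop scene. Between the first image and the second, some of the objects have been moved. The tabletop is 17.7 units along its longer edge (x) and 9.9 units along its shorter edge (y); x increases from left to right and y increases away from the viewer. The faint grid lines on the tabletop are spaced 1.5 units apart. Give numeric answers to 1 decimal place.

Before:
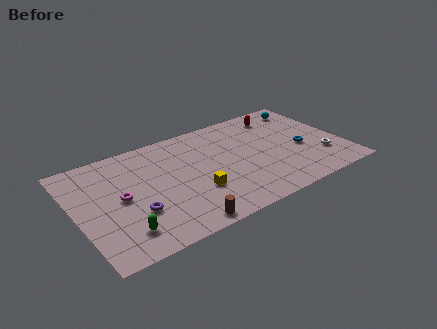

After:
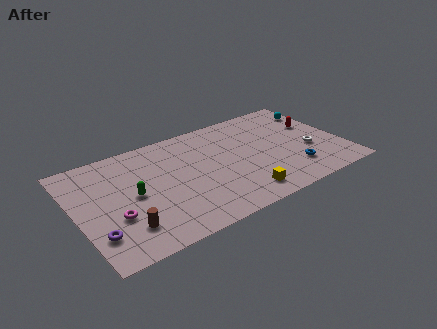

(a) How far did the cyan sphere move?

0.9

The cyan sphere moved from about (16.1, 8.3) to (16.8, 7.7), a distance of √(0.7² + 0.6²) ≈ 0.9.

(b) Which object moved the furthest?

the brown cylinder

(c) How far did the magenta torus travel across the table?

1.6

The magenta torus moved from about (2.9, 5.0) to (2.3, 3.5), a distance of √(0.6² + 1.5²) ≈ 1.6.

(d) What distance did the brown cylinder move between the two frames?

3.7

From (6.2, 0.9) to (2.8, 2.3), the brown cylinder covered √(3.4² + 1.4²) ≈ 3.7 units.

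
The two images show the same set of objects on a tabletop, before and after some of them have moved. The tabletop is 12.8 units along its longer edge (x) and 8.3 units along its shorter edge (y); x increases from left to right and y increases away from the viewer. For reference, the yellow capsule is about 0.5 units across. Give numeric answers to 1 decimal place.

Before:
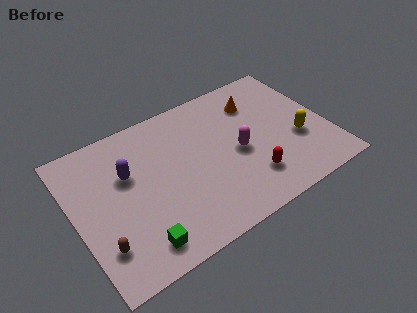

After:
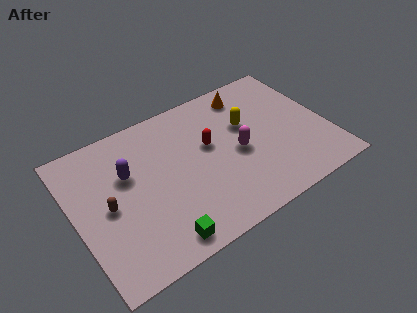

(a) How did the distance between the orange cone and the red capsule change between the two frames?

-1.2

Before: roughly 4.4 units apart; after: 3.2. That's 1.2 units closer together.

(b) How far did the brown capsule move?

2.0

The brown capsule moved from about (1.0, 2.1) to (1.6, 4.0), a distance of √(0.6² + 1.9²) ≈ 2.0.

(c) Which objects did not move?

the magenta capsule and the purple capsule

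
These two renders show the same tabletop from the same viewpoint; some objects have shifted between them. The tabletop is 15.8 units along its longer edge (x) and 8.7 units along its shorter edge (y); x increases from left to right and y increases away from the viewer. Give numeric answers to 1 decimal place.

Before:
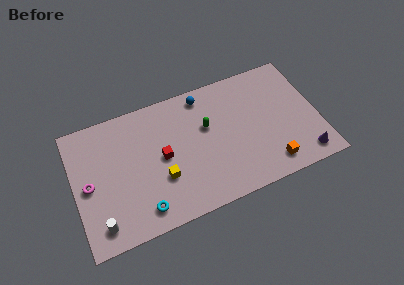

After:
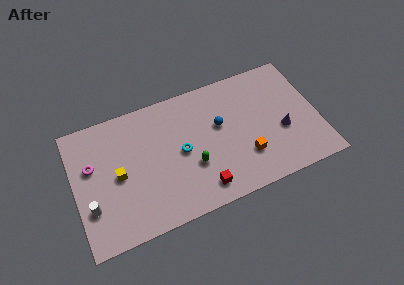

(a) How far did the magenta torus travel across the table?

1.2

The magenta torus moved from about (0.9, 4.2) to (1.2, 5.4), a distance of √(0.3² + 1.2²) ≈ 1.2.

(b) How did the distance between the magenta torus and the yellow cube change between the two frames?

-2.8

They were about 4.8 units apart before and 2.0 after — 2.8 units closer together.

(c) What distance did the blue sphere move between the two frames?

2.5

The blue sphere moved from about (8.7, 7.6) to (9.5, 5.2), a distance of √(0.8² + 2.4²) ≈ 2.5.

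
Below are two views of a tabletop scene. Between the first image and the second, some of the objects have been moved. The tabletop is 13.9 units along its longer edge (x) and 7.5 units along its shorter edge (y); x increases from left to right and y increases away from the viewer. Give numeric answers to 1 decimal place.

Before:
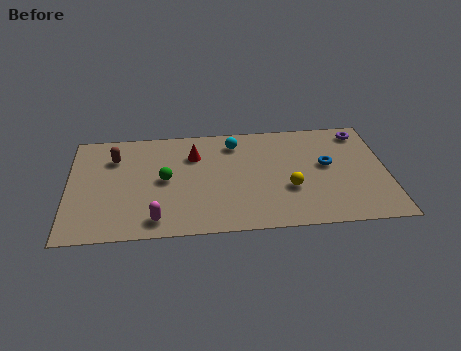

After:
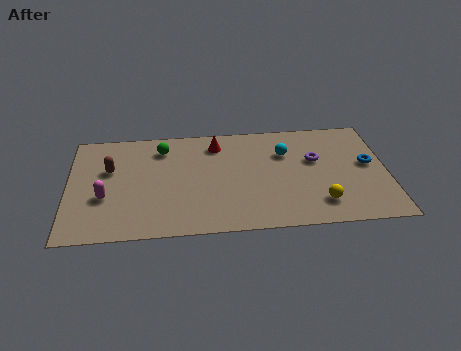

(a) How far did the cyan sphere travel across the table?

2.4

The cyan sphere moved from about (7.3, 6.1) to (9.5, 5.2), a distance of √(2.2² + 0.9²) ≈ 2.4.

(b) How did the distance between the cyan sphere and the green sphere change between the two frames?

+1.6

The distance was about 3.9 in the first image and 5.5 in the second, so they moved 1.6 units further apart.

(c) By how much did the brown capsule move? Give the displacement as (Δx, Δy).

(-0.2, -0.8)

From the two frames, the brown capsule sits at roughly (2.0, 5.5) before and (1.8, 4.7) after.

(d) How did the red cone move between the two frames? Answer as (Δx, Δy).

(1.0, 0.7)

From the two frames, the red cone sits at roughly (5.5, 5.4) before and (6.5, 6.1) after.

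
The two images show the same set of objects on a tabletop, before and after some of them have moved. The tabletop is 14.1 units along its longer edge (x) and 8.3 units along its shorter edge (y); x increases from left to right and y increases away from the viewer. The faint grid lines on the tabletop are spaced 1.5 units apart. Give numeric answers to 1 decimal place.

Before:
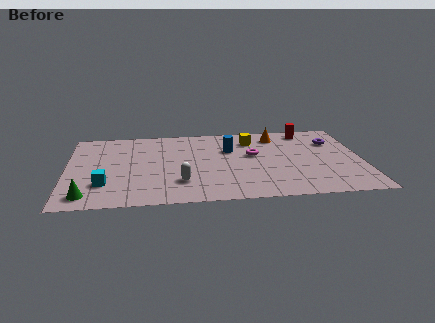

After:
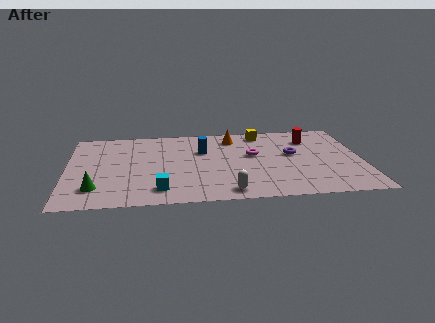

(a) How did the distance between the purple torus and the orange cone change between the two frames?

+0.7

The distance was about 2.8 in the first image and 3.5 in the second, so they moved 0.7 units further apart.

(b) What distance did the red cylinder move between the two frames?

0.9

From (11.6, 7.2) to (11.7, 6.3), the red cylinder covered √(0.1² + 0.9²) ≈ 0.9 units.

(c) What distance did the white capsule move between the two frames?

2.5

From (5.4, 2.2) to (7.6, 1.0), the white capsule covered √(2.2² + 1.2²) ≈ 2.5 units.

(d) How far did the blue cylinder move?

1.3

From (7.8, 5.5) to (6.5, 5.5), the blue cylinder covered √(1.3² + 0.0²) ≈ 1.3 units.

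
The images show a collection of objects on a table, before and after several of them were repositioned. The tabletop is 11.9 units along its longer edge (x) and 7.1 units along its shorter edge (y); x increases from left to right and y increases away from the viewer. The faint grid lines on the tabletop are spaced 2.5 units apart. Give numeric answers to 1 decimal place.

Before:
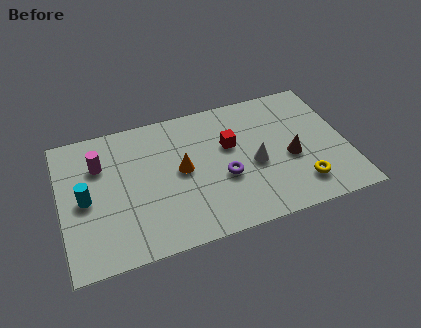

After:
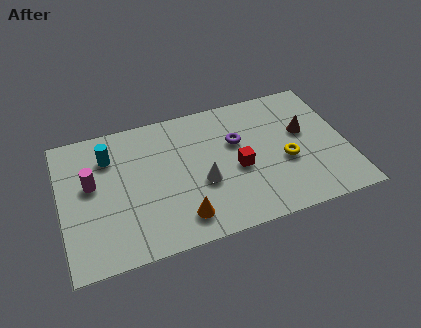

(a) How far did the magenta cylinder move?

1.0

The magenta cylinder was near (1.7, 5.0) before and (1.3, 4.1) after, so it travelled √(0.4² + 0.9²) ≈ 1.0 units.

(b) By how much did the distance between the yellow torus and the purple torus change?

-0.9

They were about 3.4 units apart before and 2.5 after — 0.9 units closer together.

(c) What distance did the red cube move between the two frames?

1.3

The red cube moved from about (7.1, 4.4) to (7.3, 3.1), a distance of √(0.2² + 1.3²) ≈ 1.3.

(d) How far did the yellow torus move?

1.5

The yellow torus was near (9.8, 1.5) before and (9.3, 2.9) after, so it travelled √(0.5² + 1.4²) ≈ 1.5 units.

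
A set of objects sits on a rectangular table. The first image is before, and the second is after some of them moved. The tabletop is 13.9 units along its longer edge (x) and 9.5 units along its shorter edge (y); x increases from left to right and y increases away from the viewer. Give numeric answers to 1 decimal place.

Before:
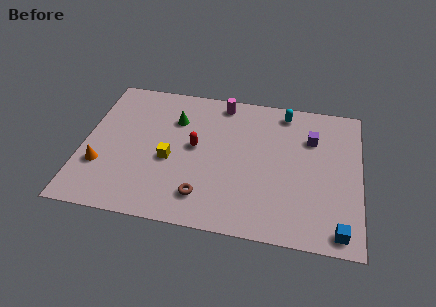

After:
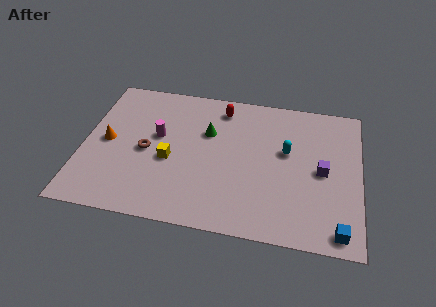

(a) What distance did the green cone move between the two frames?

1.8

The green cone moved from about (4.5, 6.8) to (6.2, 6.2), a distance of √(1.7² + 0.6²) ≈ 1.8.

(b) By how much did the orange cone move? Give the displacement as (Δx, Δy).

(0.2, 1.7)

From the two frames, the orange cone sits at roughly (1.0, 3.0) before and (1.2, 4.7) after.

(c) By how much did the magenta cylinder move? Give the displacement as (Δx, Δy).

(-3.1, -2.9)

The magenta cylinder was at about (6.8, 8.4) and moved to about (3.7, 5.5).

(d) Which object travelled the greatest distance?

the magenta cylinder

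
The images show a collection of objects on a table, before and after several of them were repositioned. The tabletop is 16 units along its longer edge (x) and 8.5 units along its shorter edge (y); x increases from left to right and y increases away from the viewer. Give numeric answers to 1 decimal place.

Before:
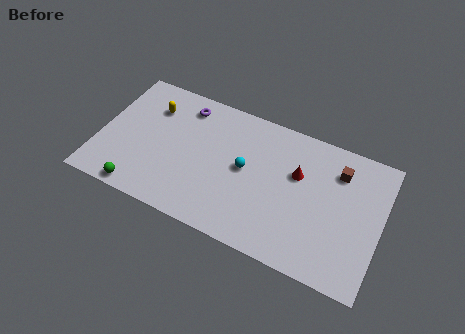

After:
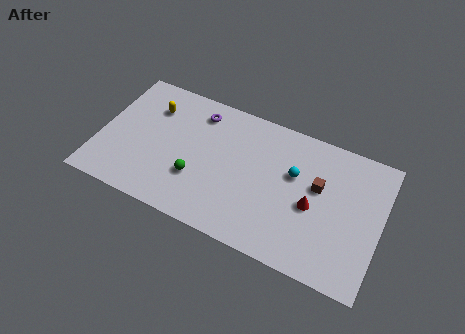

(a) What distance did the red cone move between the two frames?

1.9

The red cone moved from about (11.2, 5.4) to (12.2, 3.8), a distance of √(1.0² + 1.6²) ≈ 1.9.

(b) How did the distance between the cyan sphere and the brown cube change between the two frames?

-4.1

They were about 5.5 units apart before and 1.4 after — 4.1 units closer together.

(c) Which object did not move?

the yellow capsule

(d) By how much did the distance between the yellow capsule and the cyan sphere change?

+2.5

They were about 5.9 units apart before and 8.4 after — 2.5 units further apart.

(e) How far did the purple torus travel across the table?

0.8

The purple torus was near (4.5, 7.1) before and (5.3, 7.0) after, so it travelled √(0.8² + 0.1²) ≈ 0.8 units.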